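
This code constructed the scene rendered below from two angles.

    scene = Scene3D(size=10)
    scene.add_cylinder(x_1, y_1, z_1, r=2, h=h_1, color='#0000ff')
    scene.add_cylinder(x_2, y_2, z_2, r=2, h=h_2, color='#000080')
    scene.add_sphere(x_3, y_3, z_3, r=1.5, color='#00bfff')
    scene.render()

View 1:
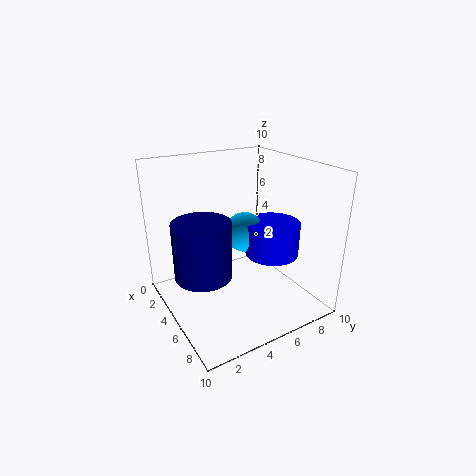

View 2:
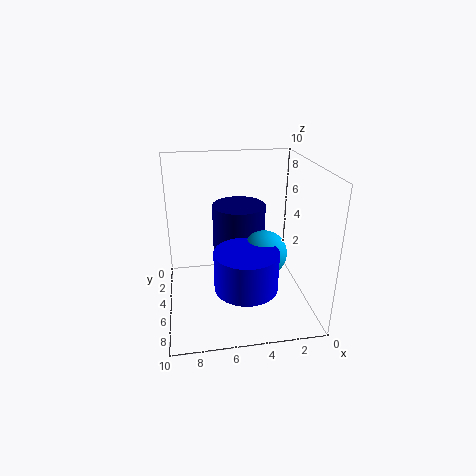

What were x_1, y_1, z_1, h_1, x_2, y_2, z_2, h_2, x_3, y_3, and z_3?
x_1 = 5; y_1 = 8; z_1 = 3; h_1 = 2.5; x_2 = 4.5; y_2 = 2.5; z_2 = 2.5; h_2 = 4; x_3 = 3.5; y_3 = 6.5; z_3 = 4.5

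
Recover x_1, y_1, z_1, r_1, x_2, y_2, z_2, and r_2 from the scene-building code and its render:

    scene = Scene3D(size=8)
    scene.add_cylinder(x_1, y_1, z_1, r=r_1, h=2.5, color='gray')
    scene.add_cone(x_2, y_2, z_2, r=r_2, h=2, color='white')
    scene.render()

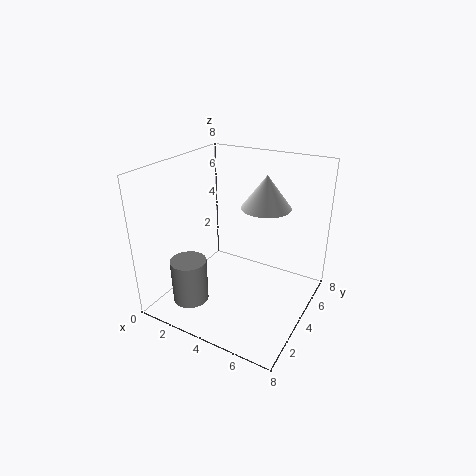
x_1 = 2; y_1 = 2; z_1 = 0.5; r_1 = 1; x_2 = 4.5; y_2 = 6.5; z_2 = 5; r_2 = 1.5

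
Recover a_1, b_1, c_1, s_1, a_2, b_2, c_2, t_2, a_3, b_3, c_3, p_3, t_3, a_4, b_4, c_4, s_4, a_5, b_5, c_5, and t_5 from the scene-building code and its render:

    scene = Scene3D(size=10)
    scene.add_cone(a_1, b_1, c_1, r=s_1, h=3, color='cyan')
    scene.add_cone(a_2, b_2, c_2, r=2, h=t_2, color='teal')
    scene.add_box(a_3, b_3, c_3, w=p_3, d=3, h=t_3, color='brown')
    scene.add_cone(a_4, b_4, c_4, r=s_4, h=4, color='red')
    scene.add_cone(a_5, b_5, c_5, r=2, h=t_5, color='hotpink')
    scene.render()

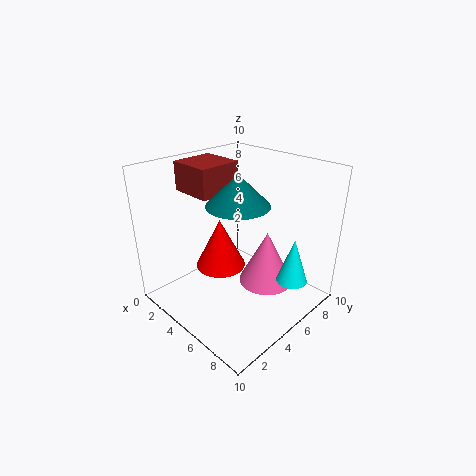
a_1 = 9; b_1 = 6; c_1 = 3; s_1 = 1; a_2 = 6; b_2 = 4; c_2 = 8; t_2 = 2; a_3 = 1; b_3 = 3; c_3 = 8; p_3 = 3; t_3 = 2; a_4 = 2; b_4 = 6; c_4 = 1; s_4 = 2; a_5 = 6; b_5 = 7; c_5 = 1; t_5 = 4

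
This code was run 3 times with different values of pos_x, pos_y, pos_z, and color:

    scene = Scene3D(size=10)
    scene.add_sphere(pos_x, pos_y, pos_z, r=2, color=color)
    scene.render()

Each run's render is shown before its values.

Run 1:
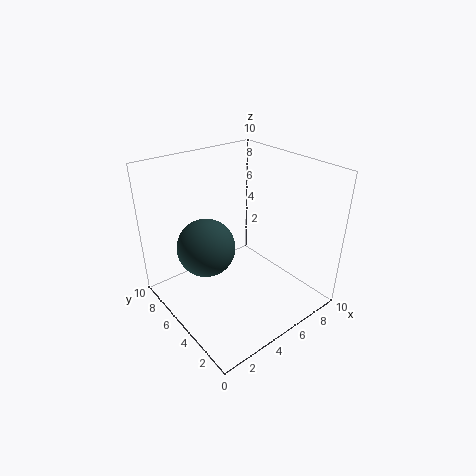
pos_x = 3; pos_y = 6; pos_z = 4.5; color = 'darkslategray'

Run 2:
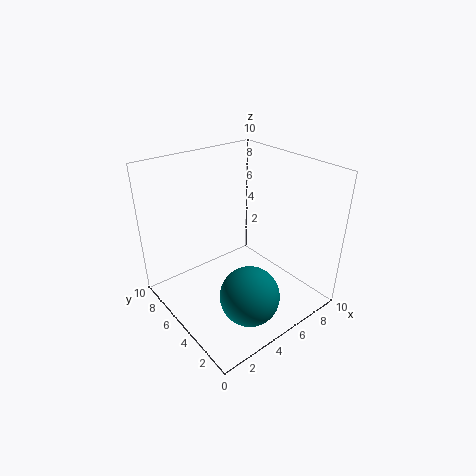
pos_x = 4; pos_y = 2.5; pos_z = 2; color = 'teal'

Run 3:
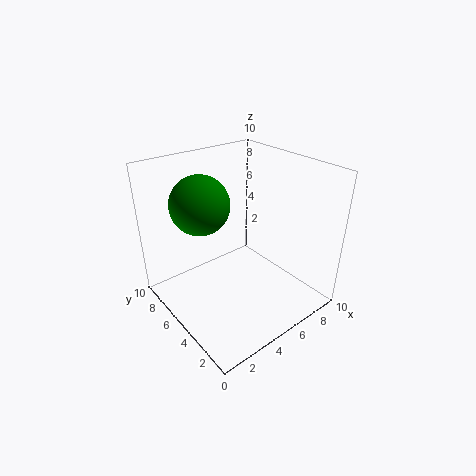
pos_x = 3; pos_y = 6.5; pos_z = 7.5; color = 'green'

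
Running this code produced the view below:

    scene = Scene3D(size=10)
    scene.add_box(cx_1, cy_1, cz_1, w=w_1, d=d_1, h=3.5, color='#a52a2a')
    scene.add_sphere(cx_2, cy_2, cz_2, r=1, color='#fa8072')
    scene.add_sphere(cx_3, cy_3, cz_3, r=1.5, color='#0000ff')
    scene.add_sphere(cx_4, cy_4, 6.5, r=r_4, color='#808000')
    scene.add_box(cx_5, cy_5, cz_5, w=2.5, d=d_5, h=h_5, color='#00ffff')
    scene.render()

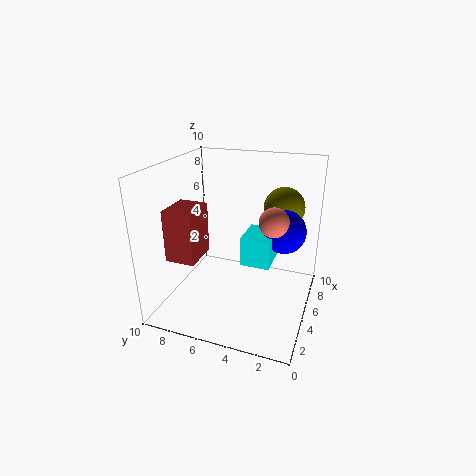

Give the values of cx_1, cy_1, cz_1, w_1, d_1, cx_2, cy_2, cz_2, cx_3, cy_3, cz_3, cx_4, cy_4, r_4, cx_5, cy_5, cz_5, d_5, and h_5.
cx_1 = 2
cy_1 = 7
cz_1 = 4
w_1 = 2.5
d_1 = 2
cx_2 = 5
cy_2 = 2.5
cz_2 = 6.5
cx_3 = 6
cy_3 = 2
cz_3 = 5.5
cx_4 = 8
cy_4 = 2.5
r_4 = 1.5
cx_5 = 4
cy_5 = 2.5
cz_5 = 3.5
d_5 = 2
h_5 = 2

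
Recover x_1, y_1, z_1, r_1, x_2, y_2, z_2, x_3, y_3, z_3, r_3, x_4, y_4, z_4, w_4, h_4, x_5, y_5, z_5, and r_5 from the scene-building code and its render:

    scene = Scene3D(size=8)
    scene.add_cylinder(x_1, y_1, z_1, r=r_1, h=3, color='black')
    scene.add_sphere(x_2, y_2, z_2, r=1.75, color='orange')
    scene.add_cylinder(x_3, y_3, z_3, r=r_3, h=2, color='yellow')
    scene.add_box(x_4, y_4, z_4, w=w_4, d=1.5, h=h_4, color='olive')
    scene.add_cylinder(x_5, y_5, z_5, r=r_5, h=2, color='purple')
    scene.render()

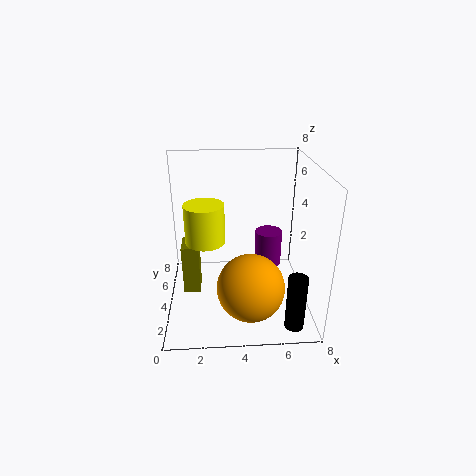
x_1 = 6.75
y_1 = 1
z_1 = 0.25
r_1 = 0.5
x_2 = 4.5
y_2 = 1.75
z_2 = 2.25
x_3 = 2.25
y_3 = 2.75
z_3 = 4.5
r_3 = 1
x_4 = 0.75
y_4 = 4.25
z_4 = 0.25
w_4 = 1
h_4 = 3
x_5 = 5.75
y_5 = 4.25
z_5 = 2.25
r_5 = 0.75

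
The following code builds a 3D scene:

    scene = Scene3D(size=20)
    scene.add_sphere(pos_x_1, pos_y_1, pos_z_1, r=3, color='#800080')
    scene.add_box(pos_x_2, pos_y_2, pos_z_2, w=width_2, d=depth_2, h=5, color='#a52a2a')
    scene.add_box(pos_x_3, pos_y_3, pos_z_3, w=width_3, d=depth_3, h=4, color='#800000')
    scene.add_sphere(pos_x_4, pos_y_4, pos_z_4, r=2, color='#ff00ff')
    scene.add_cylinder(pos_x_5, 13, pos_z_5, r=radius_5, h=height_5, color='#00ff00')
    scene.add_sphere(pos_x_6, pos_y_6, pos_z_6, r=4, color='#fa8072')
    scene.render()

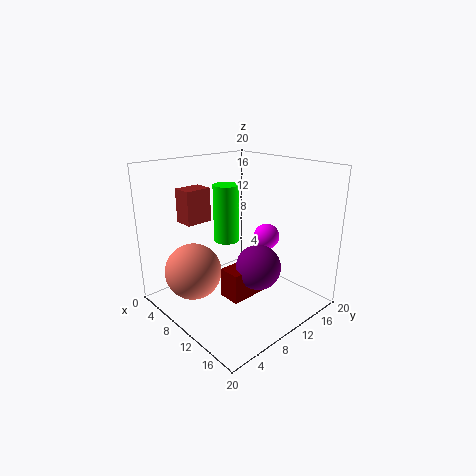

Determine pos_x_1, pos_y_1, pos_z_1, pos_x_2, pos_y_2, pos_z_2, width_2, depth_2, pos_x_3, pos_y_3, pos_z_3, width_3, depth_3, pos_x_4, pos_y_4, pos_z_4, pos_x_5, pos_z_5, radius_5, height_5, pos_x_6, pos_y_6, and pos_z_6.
pos_x_1 = 14, pos_y_1 = 10, pos_z_1 = 7, pos_x_2 = 1, pos_y_2 = 6, pos_z_2 = 11, width_2 = 3, depth_2 = 4, pos_x_3 = 11, pos_y_3 = 6, pos_z_3 = 3, width_3 = 3, depth_3 = 7, pos_x_4 = 9, pos_y_4 = 17, pos_z_4 = 8, pos_x_5 = 4, pos_z_5 = 7, radius_5 = 2, height_5 = 9, pos_x_6 = 6, pos_y_6 = 5, pos_z_6 = 5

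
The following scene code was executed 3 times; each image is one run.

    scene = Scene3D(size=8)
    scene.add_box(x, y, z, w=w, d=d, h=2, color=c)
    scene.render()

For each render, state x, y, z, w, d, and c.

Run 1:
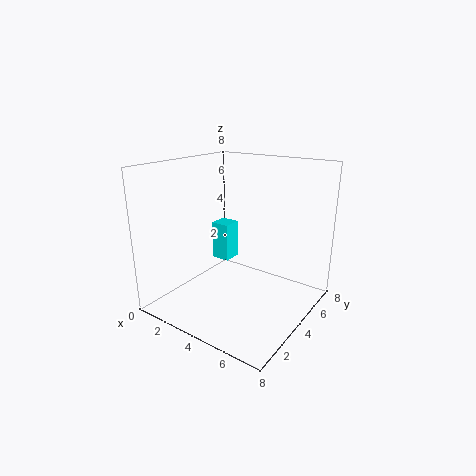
x = 3, y = 3, z = 3, w = 1, d = 1, c = 'cyan'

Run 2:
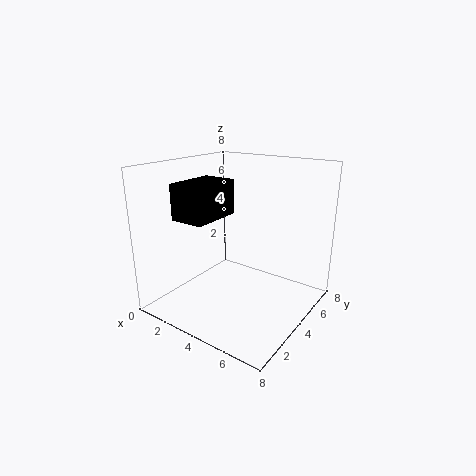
x = 1, y = 2, z = 5, w = 2, d = 3, c = 'black'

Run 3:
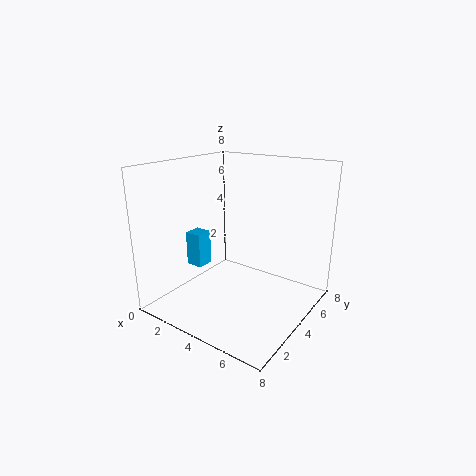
x = 1, y = 3, z = 2, w = 1, d = 1, c = 'deepskyblue'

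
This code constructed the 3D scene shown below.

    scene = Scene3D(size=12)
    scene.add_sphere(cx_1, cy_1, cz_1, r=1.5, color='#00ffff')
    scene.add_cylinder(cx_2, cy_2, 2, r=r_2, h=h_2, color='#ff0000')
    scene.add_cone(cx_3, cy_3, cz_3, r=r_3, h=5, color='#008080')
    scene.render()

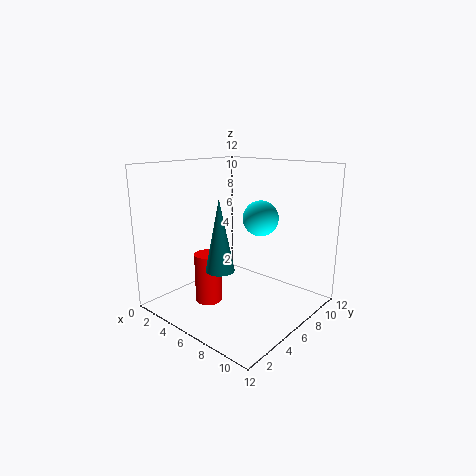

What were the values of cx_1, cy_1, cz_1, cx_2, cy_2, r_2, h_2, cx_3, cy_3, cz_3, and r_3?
cx_1 = 7, cy_1 = 7.75, cz_1 = 7.5, cx_2 = 6.25, cy_2 = 2.25, r_2 = 1, h_2 = 3.75, cx_3 = 8.25, cy_3 = 1.5, cz_3 = 5.25, r_3 = 1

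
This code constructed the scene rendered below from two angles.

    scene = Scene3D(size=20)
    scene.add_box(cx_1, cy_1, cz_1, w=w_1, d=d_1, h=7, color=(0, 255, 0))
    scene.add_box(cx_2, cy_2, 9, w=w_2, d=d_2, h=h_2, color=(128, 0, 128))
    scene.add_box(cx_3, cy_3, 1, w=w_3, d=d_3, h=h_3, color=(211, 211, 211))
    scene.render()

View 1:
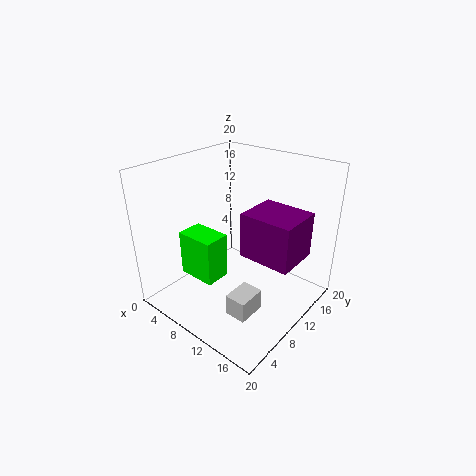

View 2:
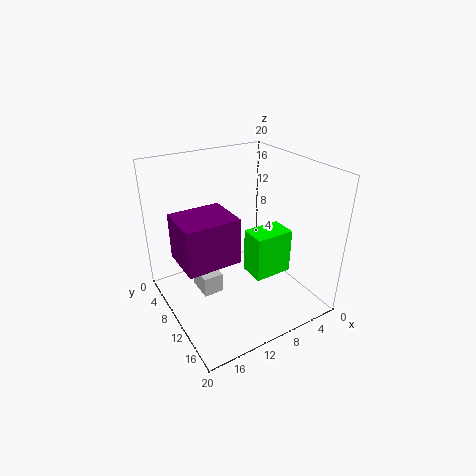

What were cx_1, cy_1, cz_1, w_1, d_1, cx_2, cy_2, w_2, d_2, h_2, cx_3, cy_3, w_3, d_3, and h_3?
cx_1 = 1
cy_1 = 7
cz_1 = 2
w_1 = 6
d_1 = 4
cx_2 = 12
cy_2 = 8
w_2 = 7
d_2 = 6
h_2 = 6
cx_3 = 12
cy_3 = 5
w_3 = 3
d_3 = 4
h_3 = 3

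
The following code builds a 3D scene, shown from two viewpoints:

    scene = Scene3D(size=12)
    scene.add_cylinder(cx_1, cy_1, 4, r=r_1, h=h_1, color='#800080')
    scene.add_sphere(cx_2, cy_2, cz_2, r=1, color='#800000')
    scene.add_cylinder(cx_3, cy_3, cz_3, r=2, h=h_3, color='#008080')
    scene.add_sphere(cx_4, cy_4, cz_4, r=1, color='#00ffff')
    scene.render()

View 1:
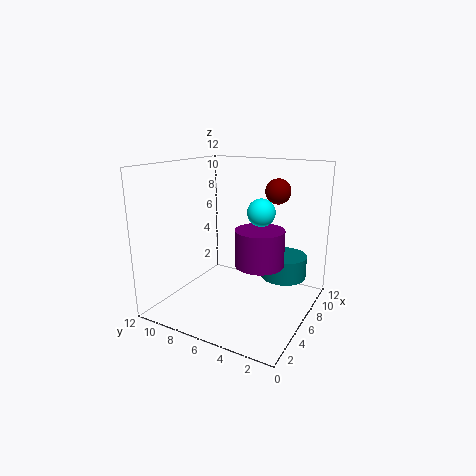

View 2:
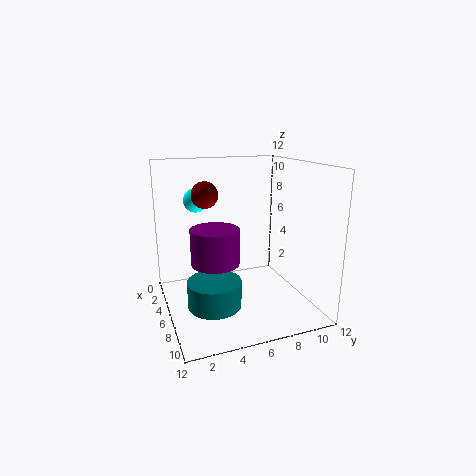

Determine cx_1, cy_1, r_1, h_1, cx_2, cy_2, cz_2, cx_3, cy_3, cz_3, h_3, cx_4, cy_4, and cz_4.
cx_1 = 6
cy_1 = 4
r_1 = 2
h_1 = 3
cx_2 = 7
cy_2 = 3
cz_2 = 10
cx_3 = 9
cy_3 = 3
cz_3 = 2
h_3 = 2
cx_4 = 4
cy_4 = 3
cz_4 = 9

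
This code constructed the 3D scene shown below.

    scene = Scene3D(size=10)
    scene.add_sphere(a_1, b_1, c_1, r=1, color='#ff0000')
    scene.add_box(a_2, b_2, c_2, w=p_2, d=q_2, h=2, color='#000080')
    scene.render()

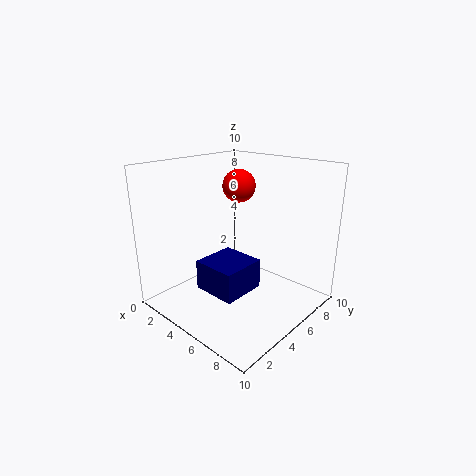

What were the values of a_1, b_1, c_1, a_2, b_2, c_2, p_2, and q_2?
a_1 = 6
b_1 = 4
c_1 = 9
a_2 = 4
b_2 = 2
c_2 = 2
p_2 = 3
q_2 = 3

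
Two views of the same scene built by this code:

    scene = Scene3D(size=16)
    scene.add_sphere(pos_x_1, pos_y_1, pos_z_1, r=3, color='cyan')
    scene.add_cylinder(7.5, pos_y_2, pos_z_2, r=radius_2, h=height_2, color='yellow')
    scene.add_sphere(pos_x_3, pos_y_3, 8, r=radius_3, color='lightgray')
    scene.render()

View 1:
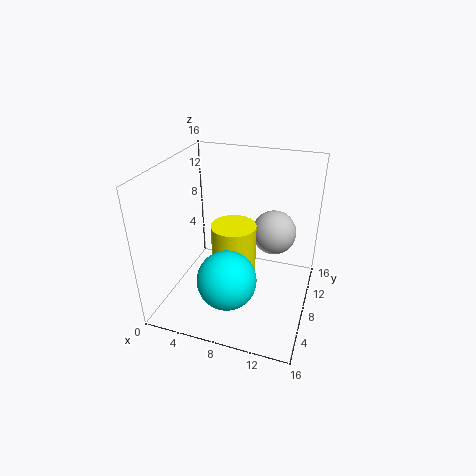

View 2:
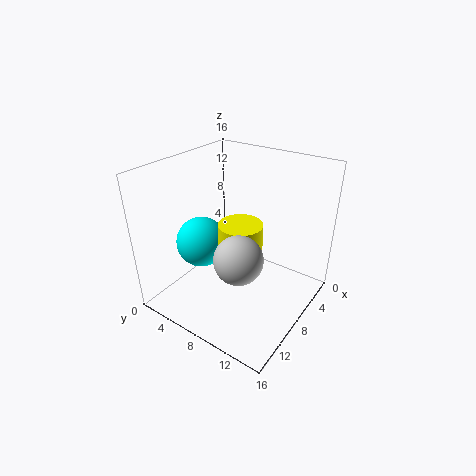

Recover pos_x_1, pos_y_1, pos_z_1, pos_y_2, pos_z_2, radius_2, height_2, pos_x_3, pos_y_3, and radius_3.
pos_x_1 = 8.5
pos_y_1 = 3
pos_z_1 = 6
pos_y_2 = 8
pos_z_2 = 3.5
radius_2 = 2.5
height_2 = 6
pos_x_3 = 11.5
pos_y_3 = 10.5
radius_3 = 2.5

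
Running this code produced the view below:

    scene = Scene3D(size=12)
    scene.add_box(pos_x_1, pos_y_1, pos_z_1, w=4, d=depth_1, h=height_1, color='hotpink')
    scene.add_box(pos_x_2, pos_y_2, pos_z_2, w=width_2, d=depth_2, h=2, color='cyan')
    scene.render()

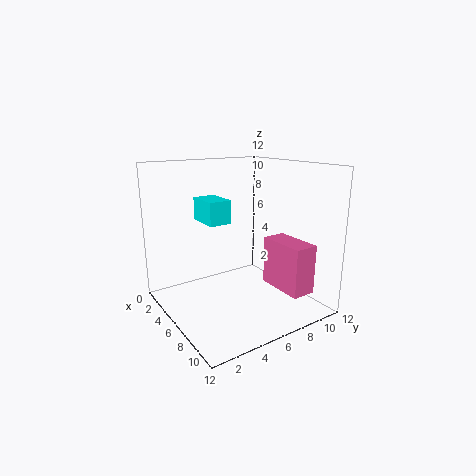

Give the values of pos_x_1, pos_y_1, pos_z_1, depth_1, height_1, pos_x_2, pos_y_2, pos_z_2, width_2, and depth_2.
pos_x_1 = 7; pos_y_1 = 8; pos_z_1 = 2; depth_1 = 2; height_1 = 4; pos_x_2 = 2; pos_y_2 = 4; pos_z_2 = 7; width_2 = 3; depth_2 = 2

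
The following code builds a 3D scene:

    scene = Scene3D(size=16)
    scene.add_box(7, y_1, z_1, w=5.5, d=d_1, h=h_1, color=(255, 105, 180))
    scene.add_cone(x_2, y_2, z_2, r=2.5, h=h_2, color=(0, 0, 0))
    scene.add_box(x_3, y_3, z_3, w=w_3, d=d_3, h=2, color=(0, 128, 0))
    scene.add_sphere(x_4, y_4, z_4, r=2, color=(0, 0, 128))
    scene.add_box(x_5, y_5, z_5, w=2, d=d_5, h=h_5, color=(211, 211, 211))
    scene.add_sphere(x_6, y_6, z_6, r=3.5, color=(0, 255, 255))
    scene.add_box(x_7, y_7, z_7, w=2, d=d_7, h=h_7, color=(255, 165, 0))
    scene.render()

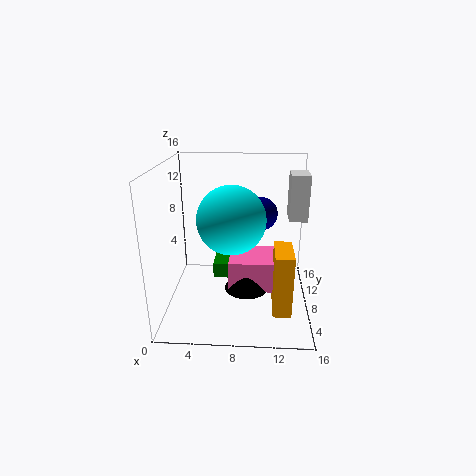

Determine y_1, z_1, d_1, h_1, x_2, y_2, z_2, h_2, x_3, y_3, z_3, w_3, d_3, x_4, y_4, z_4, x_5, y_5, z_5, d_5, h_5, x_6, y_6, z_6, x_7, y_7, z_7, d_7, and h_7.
y_1 = 6.5
z_1 = 2
d_1 = 5
h_1 = 3.5
x_2 = 9
y_2 = 7.5
z_2 = 2
h_2 = 3
x_3 = 4.5
y_3 = 12
z_3 = 0.5
w_3 = 3.5
d_3 = 3.5
x_4 = 10.5
y_4 = 12
z_4 = 9.5
x_5 = 13.5
y_5 = 8
z_5 = 10
d_5 = 3
h_5 = 5
x_6 = 7.5
y_6 = 5.5
z_6 = 11
x_7 = 12
y_7 = 4
z_7 = 0.5
d_7 = 4.5
h_7 = 7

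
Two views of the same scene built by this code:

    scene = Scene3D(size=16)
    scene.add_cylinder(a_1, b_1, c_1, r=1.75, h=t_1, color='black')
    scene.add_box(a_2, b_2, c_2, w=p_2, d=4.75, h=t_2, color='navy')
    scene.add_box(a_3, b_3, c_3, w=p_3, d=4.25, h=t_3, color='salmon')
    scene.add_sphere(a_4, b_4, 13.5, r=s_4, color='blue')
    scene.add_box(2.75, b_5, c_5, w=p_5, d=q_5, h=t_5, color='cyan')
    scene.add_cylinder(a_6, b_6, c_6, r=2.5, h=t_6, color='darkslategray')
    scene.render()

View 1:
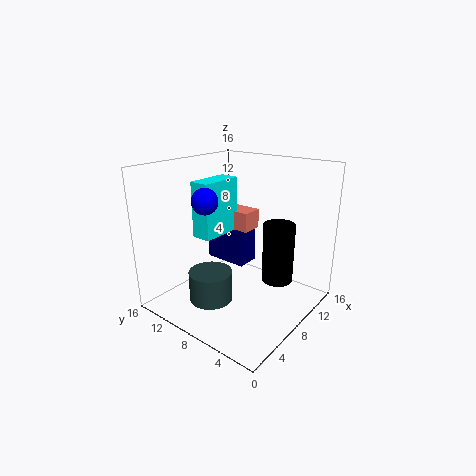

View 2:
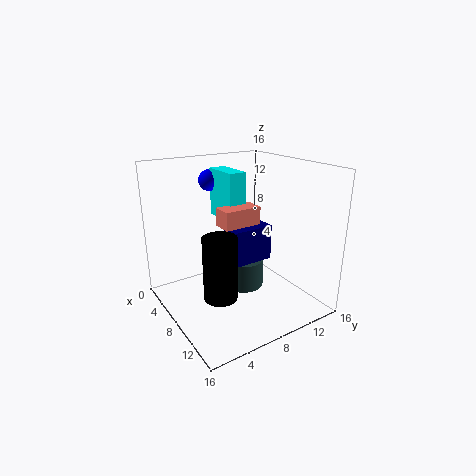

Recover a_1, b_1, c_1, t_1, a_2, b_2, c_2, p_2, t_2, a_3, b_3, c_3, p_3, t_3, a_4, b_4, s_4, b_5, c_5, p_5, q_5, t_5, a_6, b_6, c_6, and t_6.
a_1 = 10.5; b_1 = 4.25; c_1 = 3; t_1 = 6.75; a_2 = 7; b_2 = 6.75; c_2 = 5.25; p_2 = 2.5; t_2 = 4; a_3 = 6.75; b_3 = 6; c_3 = 9.5; p_3 = 2.25; t_3 = 2; a_4 = 2.5; b_4 = 7.5; s_4 = 1.25; b_5 = 7.5; c_5 = 9.5; p_5 = 4.5; q_5 = 2; t_5 = 5.5; a_6 = 5.75; b_6 = 10.25; c_6 = 0.5; t_6 = 3.5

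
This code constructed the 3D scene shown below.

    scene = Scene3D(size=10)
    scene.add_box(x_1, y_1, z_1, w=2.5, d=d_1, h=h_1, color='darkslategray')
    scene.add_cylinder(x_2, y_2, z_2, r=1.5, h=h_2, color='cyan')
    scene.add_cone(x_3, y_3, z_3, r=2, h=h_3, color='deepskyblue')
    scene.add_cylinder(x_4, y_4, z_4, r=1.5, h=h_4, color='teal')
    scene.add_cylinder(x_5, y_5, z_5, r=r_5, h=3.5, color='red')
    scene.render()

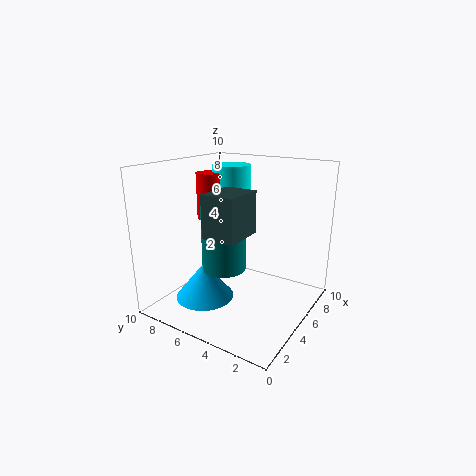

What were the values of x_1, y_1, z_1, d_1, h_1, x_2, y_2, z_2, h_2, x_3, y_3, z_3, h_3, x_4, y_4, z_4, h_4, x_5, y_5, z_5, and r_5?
x_1 = 0.5
y_1 = 2.5
z_1 = 6.5
d_1 = 2
h_1 = 2.5
x_2 = 8
y_2 = 7.5
z_2 = 6
h_2 = 3.5
x_3 = 3
y_3 = 6.5
z_3 = 1
h_3 = 2.5
x_4 = 4
y_4 = 5.5
z_4 = 3
h_4 = 4.5
x_5 = 6.5
y_5 = 8.5
z_5 = 5.5
r_5 = 1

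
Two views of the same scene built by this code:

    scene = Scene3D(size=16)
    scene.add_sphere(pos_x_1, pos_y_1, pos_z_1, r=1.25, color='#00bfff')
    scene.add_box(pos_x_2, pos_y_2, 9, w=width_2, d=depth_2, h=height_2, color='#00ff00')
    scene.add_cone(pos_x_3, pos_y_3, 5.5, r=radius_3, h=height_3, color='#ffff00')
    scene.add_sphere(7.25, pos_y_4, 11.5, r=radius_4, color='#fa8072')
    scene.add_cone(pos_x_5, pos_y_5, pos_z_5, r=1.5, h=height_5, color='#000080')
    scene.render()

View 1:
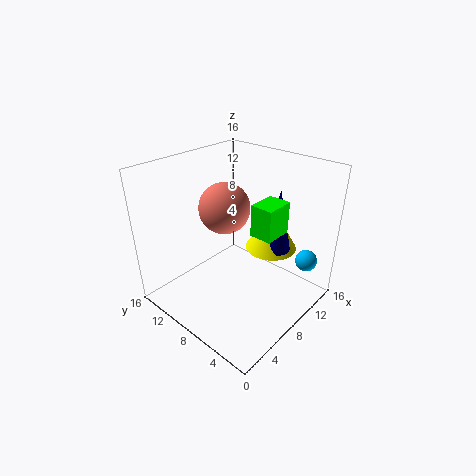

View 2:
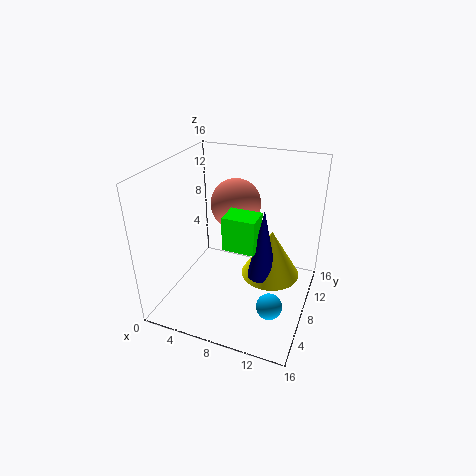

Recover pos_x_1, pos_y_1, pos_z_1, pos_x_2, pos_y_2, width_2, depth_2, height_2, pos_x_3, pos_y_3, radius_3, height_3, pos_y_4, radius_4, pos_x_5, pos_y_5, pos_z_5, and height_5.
pos_x_1 = 13.5, pos_y_1 = 2.25, pos_z_1 = 4.75, pos_x_2 = 8, pos_y_2 = 3.75, width_2 = 3.25, depth_2 = 2.5, height_2 = 3.5, pos_x_3 = 12.25, pos_y_3 = 6.5, radius_3 = 3, height_3 = 5, pos_y_4 = 9.25, radius_4 = 2.75, pos_x_5 = 11.75, pos_y_5 = 5.25, pos_z_5 = 6, height_5 = 7.25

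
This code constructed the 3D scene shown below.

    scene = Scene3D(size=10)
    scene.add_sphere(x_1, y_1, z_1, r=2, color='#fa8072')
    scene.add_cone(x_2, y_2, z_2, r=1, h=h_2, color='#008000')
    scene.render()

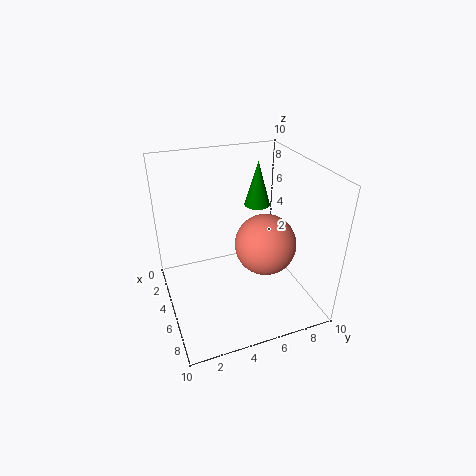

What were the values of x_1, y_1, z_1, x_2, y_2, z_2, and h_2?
x_1 = 6.75, y_1 = 6.25, z_1 = 5.25, x_2 = 2, y_2 = 7.75, z_2 = 5.75, h_2 = 3.5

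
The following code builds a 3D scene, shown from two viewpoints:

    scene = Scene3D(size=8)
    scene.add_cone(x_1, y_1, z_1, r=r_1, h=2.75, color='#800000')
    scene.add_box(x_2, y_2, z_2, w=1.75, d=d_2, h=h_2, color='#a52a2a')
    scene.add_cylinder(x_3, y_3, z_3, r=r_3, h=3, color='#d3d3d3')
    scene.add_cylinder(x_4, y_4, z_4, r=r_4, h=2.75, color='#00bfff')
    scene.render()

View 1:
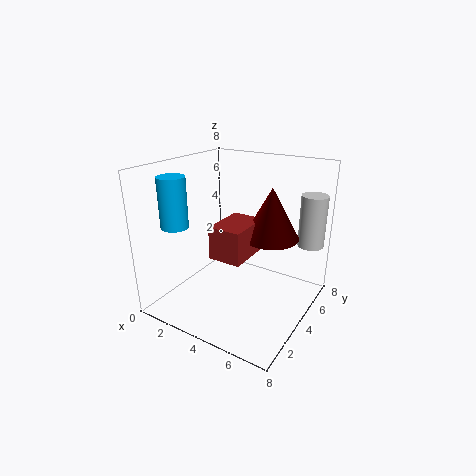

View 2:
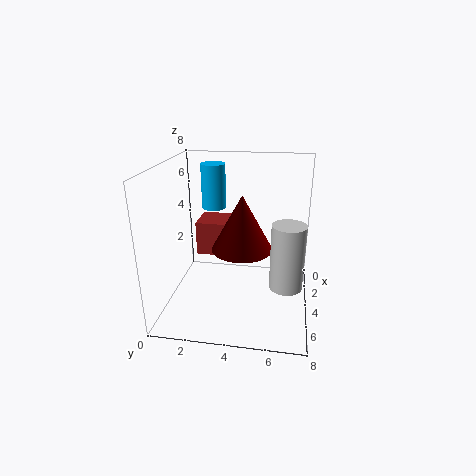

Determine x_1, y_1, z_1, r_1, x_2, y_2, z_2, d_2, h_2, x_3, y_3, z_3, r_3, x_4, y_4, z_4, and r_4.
x_1 = 5.75; y_1 = 4.5; z_1 = 4.25; r_1 = 1.5; x_2 = 3.5; y_2 = 2; z_2 = 3.5; d_2 = 2.5; h_2 = 1.75; x_3 = 7.25; y_3 = 6.75; z_3 = 3.25; r_3 = 0.75; x_4 = 1.25; y_4 = 2; z_4 = 4.75; r_4 = 0.75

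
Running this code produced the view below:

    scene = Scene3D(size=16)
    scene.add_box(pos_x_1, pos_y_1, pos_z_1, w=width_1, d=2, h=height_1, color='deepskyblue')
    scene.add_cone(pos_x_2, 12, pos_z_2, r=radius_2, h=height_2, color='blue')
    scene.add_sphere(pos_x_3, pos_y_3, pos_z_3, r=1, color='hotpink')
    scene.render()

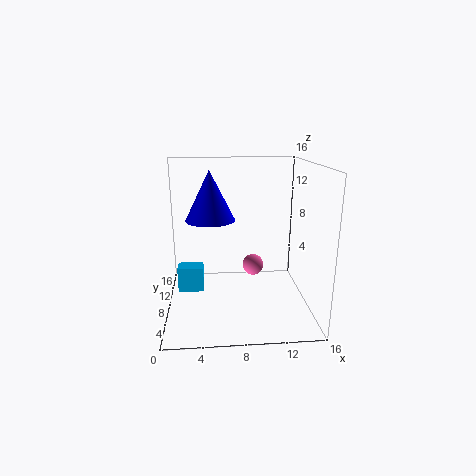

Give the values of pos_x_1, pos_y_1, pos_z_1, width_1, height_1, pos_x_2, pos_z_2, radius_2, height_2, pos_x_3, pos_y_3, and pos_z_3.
pos_x_1 = 1, pos_y_1 = 9, pos_z_1 = 1, width_1 = 3, height_1 = 3, pos_x_2 = 5, pos_z_2 = 9, radius_2 = 3, height_2 = 6, pos_x_3 = 9, pos_y_3 = 3, pos_z_3 = 7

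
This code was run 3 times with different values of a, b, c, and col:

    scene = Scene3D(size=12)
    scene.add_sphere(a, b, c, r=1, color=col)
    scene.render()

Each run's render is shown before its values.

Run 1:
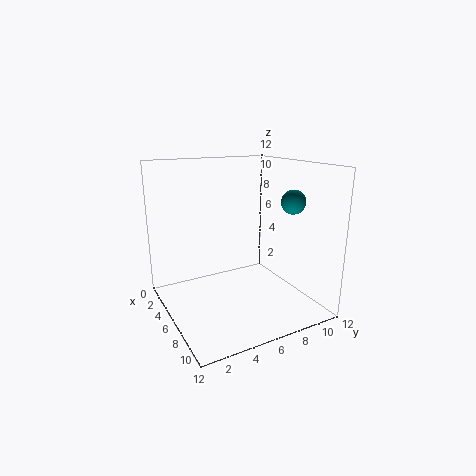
a = 8; b = 10; c = 9; col = 'teal'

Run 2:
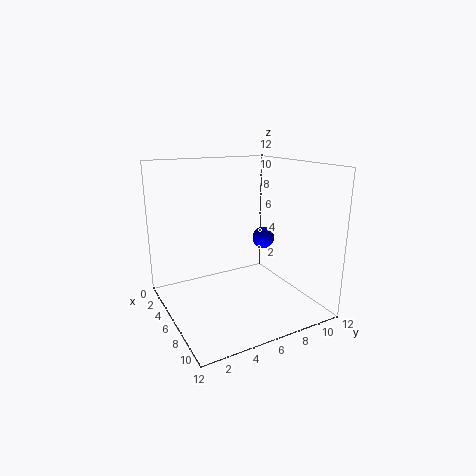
a = 4.5; b = 9.5; c = 5; col = 'blue'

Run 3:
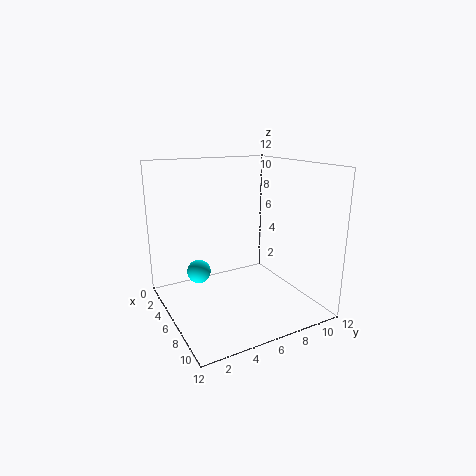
a = 4.5; b = 3; c = 3; col = 'cyan'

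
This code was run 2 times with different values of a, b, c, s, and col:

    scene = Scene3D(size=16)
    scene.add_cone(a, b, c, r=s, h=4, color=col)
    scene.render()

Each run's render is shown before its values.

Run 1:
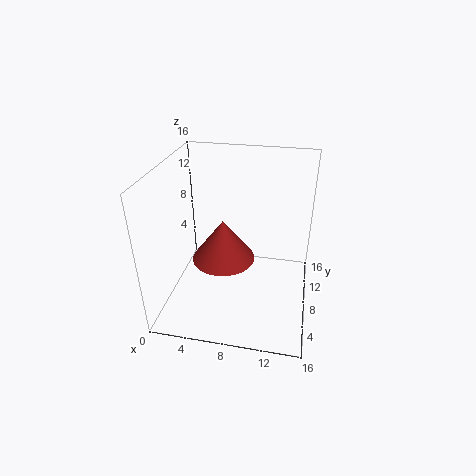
a = 7.5
b = 3.5
c = 8.5
s = 3
col = 'brown'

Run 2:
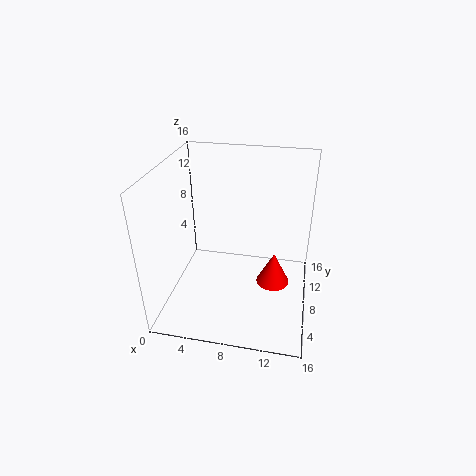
a = 12
b = 10
c = 1
s = 2
col = 'red'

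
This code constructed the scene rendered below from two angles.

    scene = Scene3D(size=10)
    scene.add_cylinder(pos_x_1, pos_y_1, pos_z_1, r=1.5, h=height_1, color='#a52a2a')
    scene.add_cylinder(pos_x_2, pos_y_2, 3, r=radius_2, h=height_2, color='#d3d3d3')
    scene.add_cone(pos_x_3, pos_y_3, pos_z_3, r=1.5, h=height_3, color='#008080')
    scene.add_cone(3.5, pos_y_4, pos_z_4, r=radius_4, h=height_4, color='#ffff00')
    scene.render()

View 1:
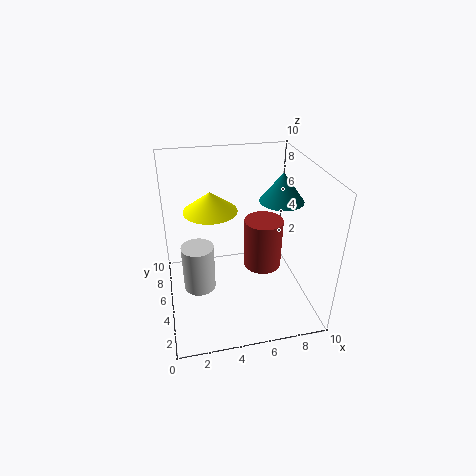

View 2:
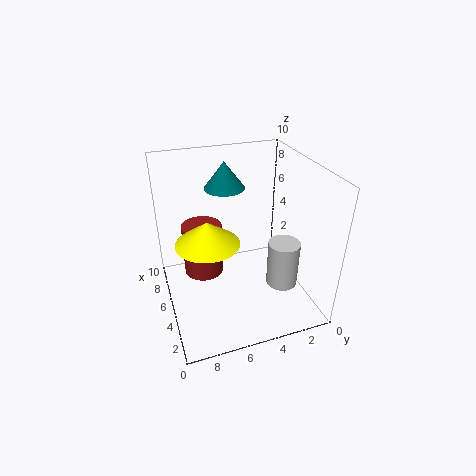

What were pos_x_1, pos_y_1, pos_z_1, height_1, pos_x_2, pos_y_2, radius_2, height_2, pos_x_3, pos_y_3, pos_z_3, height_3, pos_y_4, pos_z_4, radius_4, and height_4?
pos_x_1 = 7.5; pos_y_1 = 7; pos_z_1 = 1; height_1 = 4; pos_x_2 = 2; pos_y_2 = 3; radius_2 = 1; height_2 = 3; pos_x_3 = 8; pos_y_3 = 5; pos_z_3 = 7.5; height_3 = 2; pos_y_4 = 7.5; pos_z_4 = 6; radius_4 = 2; height_4 = 1.5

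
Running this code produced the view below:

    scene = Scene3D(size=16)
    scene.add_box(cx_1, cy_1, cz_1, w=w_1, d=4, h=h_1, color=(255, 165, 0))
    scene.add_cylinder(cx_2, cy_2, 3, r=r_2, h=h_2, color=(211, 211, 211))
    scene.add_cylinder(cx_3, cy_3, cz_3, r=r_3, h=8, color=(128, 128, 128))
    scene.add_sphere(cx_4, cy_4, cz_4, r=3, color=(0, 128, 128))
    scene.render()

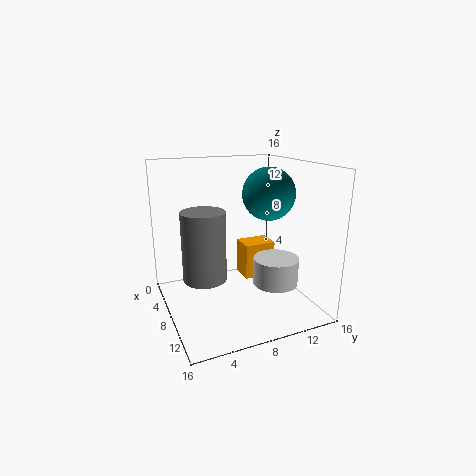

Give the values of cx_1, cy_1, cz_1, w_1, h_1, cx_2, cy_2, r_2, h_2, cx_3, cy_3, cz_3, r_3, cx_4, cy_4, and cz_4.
cx_1 = 2, cy_1 = 10.5, cz_1 = 1, w_1 = 3, h_1 = 4.5, cx_2 = 10.5, cy_2 = 11.5, r_2 = 2.5, h_2 = 3, cx_3 = 6.5, cy_3 = 4.5, cz_3 = 3, r_3 = 2.5, cx_4 = 7.5, cy_4 = 12, cz_4 = 12.5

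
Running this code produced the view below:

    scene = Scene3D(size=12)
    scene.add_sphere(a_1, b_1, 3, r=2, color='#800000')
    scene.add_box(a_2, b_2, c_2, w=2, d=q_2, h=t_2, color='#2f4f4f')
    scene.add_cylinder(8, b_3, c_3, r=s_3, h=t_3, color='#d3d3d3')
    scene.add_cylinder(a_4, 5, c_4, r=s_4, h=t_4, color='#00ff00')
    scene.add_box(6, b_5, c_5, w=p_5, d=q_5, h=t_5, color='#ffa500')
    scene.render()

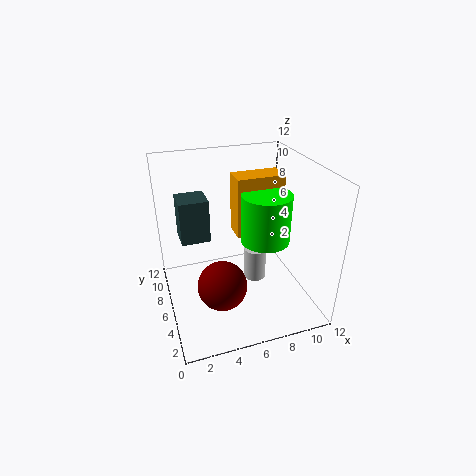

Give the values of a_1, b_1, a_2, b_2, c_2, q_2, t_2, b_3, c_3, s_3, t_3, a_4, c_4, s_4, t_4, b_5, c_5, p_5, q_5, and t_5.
a_1 = 4, b_1 = 4, a_2 = 1, b_2 = 3, c_2 = 8, q_2 = 2, t_2 = 3, b_3 = 7, c_3 = 1, s_3 = 1, t_3 = 3, a_4 = 8, c_4 = 6, s_4 = 2, t_4 = 4, b_5 = 6, c_5 = 6, p_5 = 4, q_5 = 2, t_5 = 5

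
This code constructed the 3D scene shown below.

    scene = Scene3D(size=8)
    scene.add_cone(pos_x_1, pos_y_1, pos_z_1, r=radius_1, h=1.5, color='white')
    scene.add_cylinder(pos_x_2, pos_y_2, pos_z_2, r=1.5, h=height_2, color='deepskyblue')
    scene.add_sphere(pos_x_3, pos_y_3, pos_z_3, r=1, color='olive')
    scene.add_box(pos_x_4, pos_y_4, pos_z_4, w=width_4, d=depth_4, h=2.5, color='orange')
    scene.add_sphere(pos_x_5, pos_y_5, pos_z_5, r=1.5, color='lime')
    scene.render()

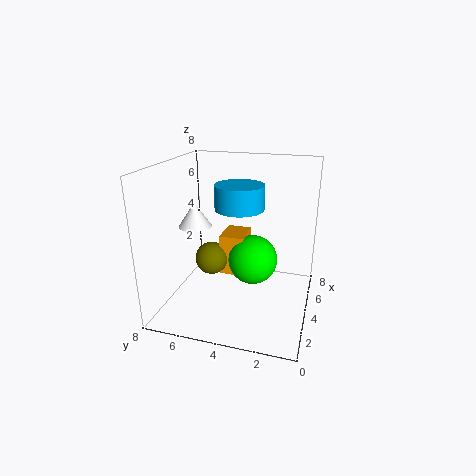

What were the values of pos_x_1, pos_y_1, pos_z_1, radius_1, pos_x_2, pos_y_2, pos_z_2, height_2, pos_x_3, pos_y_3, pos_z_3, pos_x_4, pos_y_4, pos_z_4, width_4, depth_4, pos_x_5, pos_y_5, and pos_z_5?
pos_x_1 = 5
pos_y_1 = 7
pos_z_1 = 4
radius_1 = 1
pos_x_2 = 6
pos_y_2 = 4.5
pos_z_2 = 5
height_2 = 1.5
pos_x_3 = 5
pos_y_3 = 6
pos_z_3 = 2
pos_x_4 = 5
pos_y_4 = 4
pos_z_4 = 1
width_4 = 2
depth_4 = 1.5
pos_x_5 = 5.5
pos_y_5 = 3.5
pos_z_5 = 2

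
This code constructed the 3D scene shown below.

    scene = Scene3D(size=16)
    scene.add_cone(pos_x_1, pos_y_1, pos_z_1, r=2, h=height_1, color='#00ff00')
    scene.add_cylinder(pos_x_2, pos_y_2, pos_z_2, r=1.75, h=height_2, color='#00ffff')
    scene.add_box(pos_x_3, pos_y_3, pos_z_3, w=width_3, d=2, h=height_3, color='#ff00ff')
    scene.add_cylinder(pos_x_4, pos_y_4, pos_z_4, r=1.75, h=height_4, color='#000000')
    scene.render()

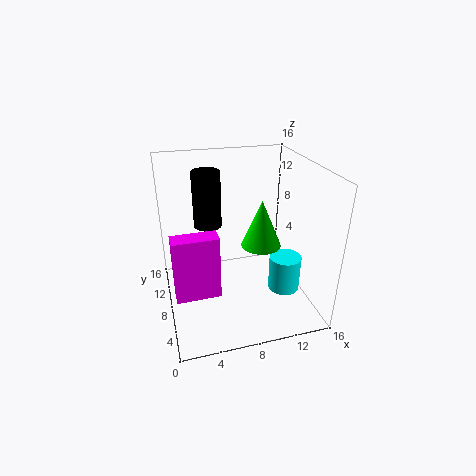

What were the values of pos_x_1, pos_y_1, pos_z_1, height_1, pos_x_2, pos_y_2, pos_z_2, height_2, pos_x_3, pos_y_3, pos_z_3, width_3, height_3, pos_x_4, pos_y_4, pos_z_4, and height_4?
pos_x_1 = 9.5; pos_y_1 = 4.75; pos_z_1 = 8.75; height_1 = 4.75; pos_x_2 = 12.75; pos_y_2 = 5.5; pos_z_2 = 2.25; height_2 = 4; pos_x_3 = 0.5; pos_y_3 = 4.75; pos_z_3 = 3; width_3 = 4.75; height_3 = 7; pos_x_4 = 5.75; pos_y_4 = 14; pos_z_4 = 7; height_4 = 7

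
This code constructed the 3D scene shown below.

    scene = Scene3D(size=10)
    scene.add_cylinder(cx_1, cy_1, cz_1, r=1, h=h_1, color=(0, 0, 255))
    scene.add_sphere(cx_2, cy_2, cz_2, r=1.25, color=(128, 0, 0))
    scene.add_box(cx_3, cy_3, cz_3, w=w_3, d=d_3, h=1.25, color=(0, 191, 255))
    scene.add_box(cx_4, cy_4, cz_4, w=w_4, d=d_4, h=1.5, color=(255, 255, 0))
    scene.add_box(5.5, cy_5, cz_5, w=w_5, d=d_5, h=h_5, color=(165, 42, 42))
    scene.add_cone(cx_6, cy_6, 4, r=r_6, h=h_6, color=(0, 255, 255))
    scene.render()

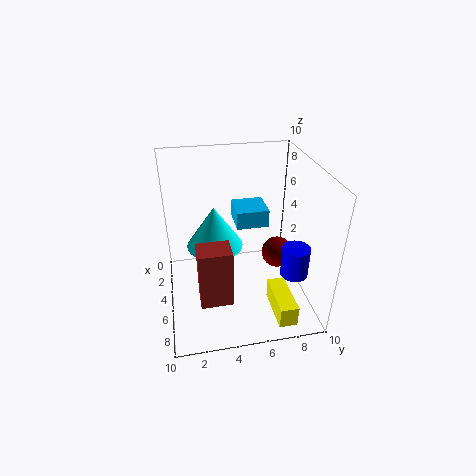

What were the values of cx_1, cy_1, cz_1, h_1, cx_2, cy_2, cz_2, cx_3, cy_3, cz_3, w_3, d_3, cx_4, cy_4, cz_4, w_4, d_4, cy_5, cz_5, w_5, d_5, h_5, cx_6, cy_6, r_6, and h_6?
cx_1 = 6, cy_1 = 9, cz_1 = 2, h_1 = 2.25, cx_2 = 2.75, cy_2 = 8.75, cz_2 = 1.75, cx_3 = 2.5, cy_3 = 5, cz_3 = 5.5, w_3 = 2.25, d_3 = 2.25, cx_4 = 6, cy_4 = 7, cz_4 = 0.25, w_4 = 3.25, d_4 = 1.25, cy_5 = 2, cz_5 = 1, w_5 = 1.75, d_5 = 2.25, h_5 = 4.25, cx_6 = 4, cy_6 = 3.5, r_6 = 2, h_6 = 3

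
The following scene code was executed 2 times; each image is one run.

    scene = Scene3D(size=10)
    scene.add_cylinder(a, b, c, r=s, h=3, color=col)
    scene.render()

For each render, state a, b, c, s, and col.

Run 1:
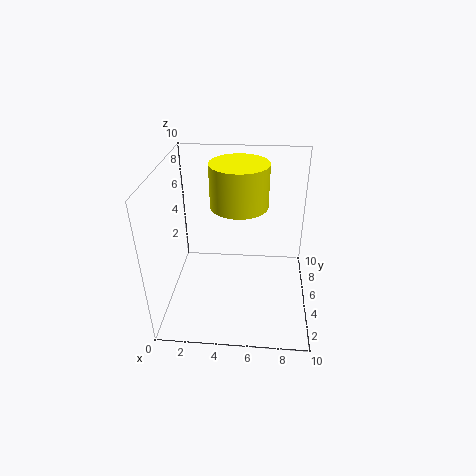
a = 5, b = 6, c = 7, s = 2, col = 'yellow'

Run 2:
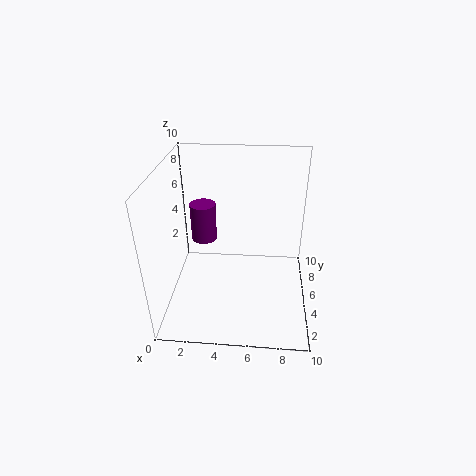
a = 2, b = 8, c = 3, s = 1, col = 'purple'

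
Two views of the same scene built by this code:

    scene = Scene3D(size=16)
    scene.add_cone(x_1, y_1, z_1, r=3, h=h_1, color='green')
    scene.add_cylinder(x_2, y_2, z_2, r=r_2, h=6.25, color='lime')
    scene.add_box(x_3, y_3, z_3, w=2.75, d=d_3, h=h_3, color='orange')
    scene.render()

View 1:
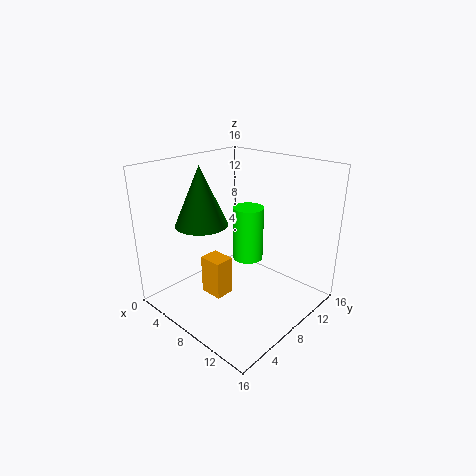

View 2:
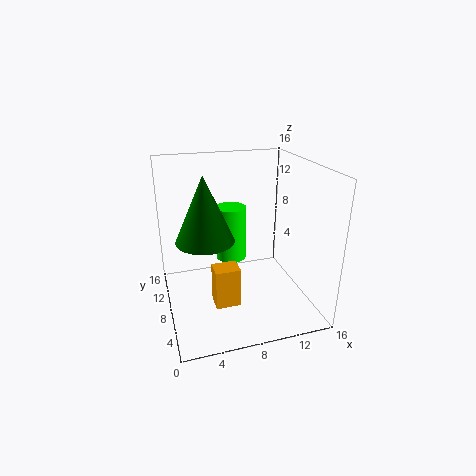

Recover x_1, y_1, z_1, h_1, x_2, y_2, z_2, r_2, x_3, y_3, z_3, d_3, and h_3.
x_1 = 4
y_1 = 6.25
z_1 = 9
h_1 = 6.75
x_2 = 7.75
y_2 = 10
z_2 = 4.75
r_2 = 1.75
x_3 = 4.75
y_3 = 5.25
z_3 = 1
d_3 = 2.25
h_3 = 4.5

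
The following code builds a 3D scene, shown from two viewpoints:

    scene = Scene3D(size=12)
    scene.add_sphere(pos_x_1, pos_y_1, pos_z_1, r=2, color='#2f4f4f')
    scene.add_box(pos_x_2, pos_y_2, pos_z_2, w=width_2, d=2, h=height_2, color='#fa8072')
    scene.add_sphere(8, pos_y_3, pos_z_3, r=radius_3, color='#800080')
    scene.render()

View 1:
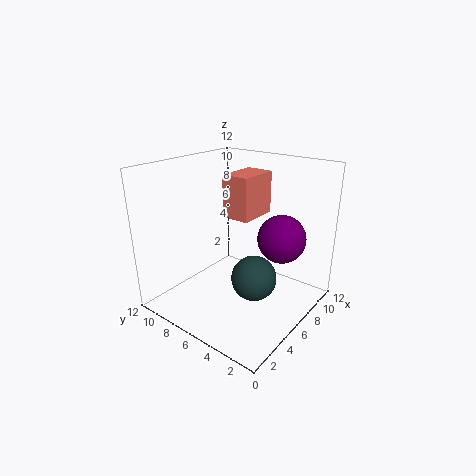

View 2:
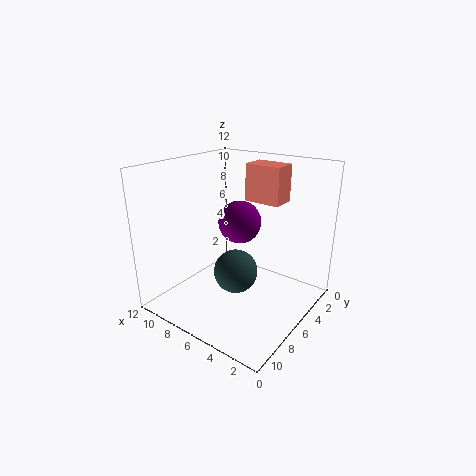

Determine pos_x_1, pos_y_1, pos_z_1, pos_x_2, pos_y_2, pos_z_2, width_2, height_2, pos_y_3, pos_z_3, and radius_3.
pos_x_1 = 7, pos_y_1 = 5, pos_z_1 = 2, pos_x_2 = 3, pos_y_2 = 3, pos_z_2 = 9, width_2 = 3, height_2 = 3, pos_y_3 = 3, pos_z_3 = 6, radius_3 = 2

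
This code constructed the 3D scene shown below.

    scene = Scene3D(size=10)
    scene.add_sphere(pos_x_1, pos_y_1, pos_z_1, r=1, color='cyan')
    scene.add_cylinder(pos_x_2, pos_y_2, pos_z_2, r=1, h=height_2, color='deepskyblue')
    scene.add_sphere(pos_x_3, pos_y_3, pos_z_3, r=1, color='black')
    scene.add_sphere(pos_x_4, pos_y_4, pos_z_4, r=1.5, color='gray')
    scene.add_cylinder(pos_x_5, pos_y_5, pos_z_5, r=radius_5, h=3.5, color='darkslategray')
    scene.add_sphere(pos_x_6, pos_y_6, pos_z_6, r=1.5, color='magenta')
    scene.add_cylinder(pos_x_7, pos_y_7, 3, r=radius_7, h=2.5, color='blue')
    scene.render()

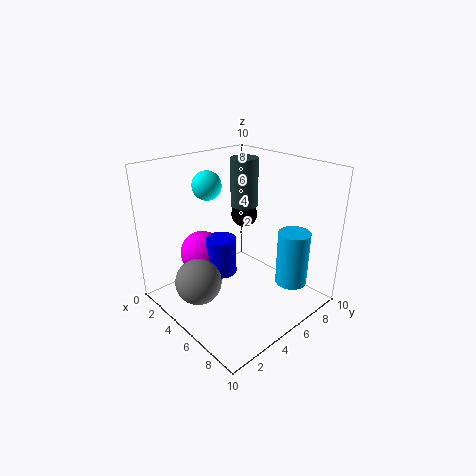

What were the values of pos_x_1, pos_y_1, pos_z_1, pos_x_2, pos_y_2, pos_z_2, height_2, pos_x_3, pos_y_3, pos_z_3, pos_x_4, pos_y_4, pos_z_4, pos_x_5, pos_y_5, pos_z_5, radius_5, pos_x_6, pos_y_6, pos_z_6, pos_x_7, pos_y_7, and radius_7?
pos_x_1 = 3; pos_y_1 = 4; pos_z_1 = 8.5; pos_x_2 = 9; pos_y_2 = 6; pos_z_2 = 3; height_2 = 3.5; pos_x_3 = 3; pos_y_3 = 7.5; pos_z_3 = 5.5; pos_x_4 = 5; pos_y_4 = 1.5; pos_z_4 = 3; pos_x_5 = 3.5; pos_y_5 = 7; pos_z_5 = 6.5; radius_5 = 1; pos_x_6 = 3.5; pos_y_6 = 3; pos_z_6 = 4; pos_x_7 = 5; pos_y_7 = 3.5; radius_7 = 1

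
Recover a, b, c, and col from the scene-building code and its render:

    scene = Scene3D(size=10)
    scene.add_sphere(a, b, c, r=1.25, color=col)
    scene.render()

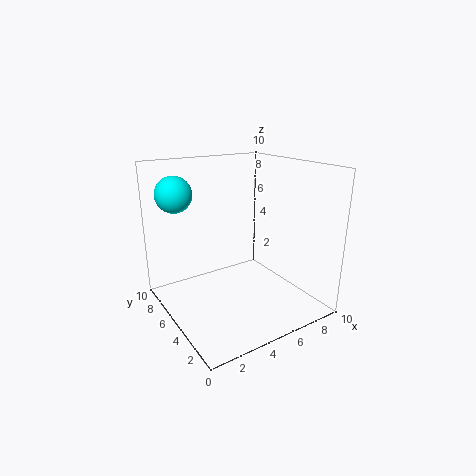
a = 1.5
b = 7.5
c = 8
col = 'cyan'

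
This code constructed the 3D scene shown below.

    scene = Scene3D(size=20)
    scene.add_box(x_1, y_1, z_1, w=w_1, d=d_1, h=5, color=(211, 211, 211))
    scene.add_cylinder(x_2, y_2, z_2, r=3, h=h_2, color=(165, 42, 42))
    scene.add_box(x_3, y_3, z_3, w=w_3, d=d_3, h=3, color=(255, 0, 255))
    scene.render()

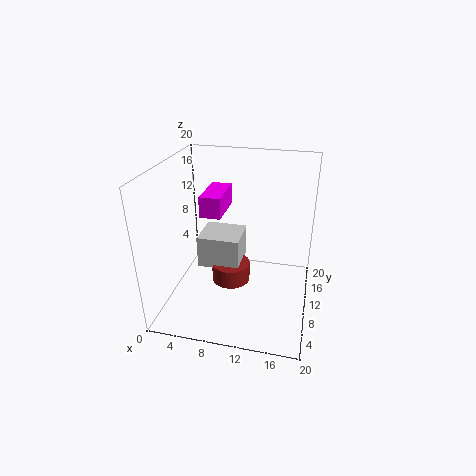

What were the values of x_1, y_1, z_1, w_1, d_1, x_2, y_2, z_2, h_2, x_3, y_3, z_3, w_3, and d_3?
x_1 = 3
y_1 = 12
z_1 = 3
w_1 = 6.5
d_1 = 6
x_2 = 8
y_2 = 13.5
z_2 = 0.5
h_2 = 3
x_3 = 4.5
y_3 = 10
z_3 = 12.5
w_3 = 3
d_3 = 6.5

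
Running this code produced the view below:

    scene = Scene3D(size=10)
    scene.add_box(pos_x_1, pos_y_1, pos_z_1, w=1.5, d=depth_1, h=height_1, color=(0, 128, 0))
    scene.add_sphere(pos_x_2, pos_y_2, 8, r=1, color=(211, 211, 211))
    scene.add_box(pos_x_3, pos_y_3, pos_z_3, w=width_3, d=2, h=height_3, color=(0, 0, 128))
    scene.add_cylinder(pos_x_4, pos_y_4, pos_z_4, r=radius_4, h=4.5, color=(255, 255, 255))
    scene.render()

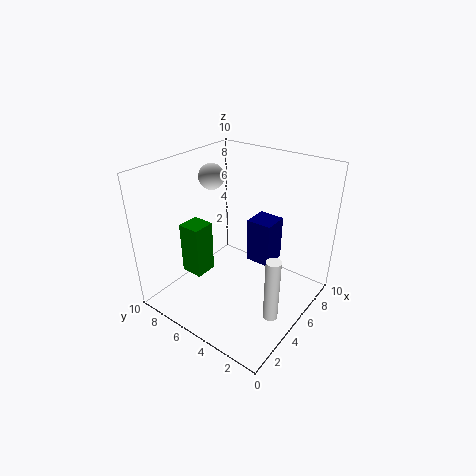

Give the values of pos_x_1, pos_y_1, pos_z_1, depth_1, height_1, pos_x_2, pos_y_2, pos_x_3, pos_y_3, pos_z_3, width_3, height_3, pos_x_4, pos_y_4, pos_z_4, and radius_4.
pos_x_1 = 2; pos_y_1 = 6; pos_z_1 = 3; depth_1 = 1.5; height_1 = 3.5; pos_x_2 = 7; pos_y_2 = 9; pos_x_3 = 7.5; pos_y_3 = 4; pos_z_3 = 1.5; width_3 = 2; height_3 = 3.5; pos_x_4 = 4; pos_y_4 = 1.5; pos_z_4 = 0.5; radius_4 = 0.5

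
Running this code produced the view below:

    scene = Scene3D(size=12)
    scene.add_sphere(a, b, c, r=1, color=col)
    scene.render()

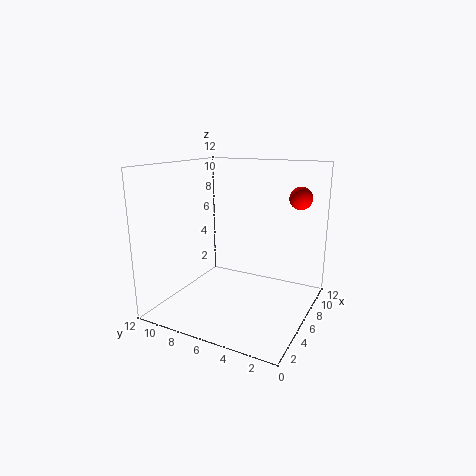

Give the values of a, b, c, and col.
a = 10; b = 2; c = 9; col = 'red'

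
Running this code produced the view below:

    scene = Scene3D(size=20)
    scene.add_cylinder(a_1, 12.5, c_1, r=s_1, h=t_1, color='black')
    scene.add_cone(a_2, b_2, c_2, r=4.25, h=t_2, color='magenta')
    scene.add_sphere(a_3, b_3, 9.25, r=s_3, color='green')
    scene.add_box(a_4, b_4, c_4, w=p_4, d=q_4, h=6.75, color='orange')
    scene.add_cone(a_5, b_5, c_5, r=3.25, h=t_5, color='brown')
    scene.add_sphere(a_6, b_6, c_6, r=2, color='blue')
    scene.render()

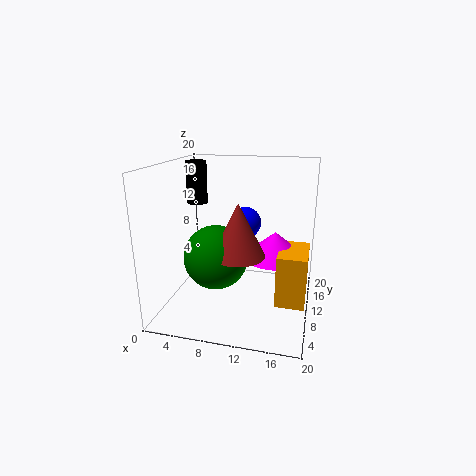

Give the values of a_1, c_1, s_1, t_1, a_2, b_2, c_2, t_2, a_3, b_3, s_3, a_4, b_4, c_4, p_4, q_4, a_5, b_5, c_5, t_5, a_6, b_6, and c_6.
a_1 = 3.25
c_1 = 14
s_1 = 1.5
t_1 = 6
a_2 = 15.25
b_2 = 9.5
c_2 = 8
t_2 = 3.5
a_3 = 8.5
b_3 = 4.75
s_3 = 4
a_4 = 16
b_4 = 5
c_4 = 3
p_4 = 3.75
q_4 = 6.25
a_5 = 11.5
b_5 = 4.25
c_5 = 10
t_5 = 6.5
a_6 = 11.5
b_6 = 8
c_6 = 13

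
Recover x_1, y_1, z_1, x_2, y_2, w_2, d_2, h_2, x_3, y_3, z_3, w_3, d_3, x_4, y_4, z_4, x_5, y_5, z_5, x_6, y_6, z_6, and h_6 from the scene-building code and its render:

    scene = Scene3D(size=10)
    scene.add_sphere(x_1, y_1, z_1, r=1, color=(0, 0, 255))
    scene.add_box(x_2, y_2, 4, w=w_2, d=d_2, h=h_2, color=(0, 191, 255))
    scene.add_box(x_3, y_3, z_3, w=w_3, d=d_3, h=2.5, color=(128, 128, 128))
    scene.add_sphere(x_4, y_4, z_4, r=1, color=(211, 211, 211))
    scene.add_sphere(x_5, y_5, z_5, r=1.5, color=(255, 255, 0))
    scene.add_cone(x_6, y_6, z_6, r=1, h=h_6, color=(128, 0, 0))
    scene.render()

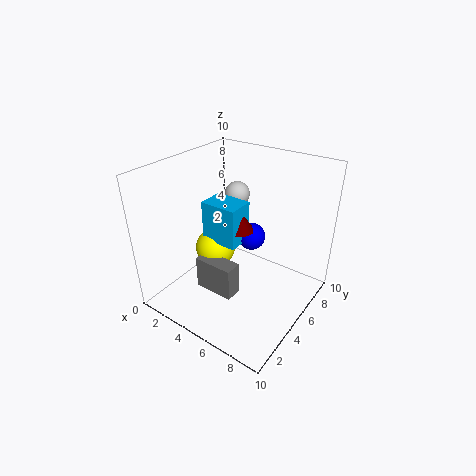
x_1 = 5; y_1 = 6.75; z_1 = 4.25; x_2 = 2; y_2 = 4.75; w_2 = 2.75; d_2 = 2; h_2 = 3; x_3 = 2.25; y_3 = 3.5; z_3 = 0.5; w_3 = 3; d_3 = 1.25; x_4 = 2.25; y_4 = 8.75; z_4 = 6.25; x_5 = 2.5; y_5 = 5.5; z_5 = 3; x_6 = 4.5; y_6 = 6; z_6 = 5; h_6 = 1.5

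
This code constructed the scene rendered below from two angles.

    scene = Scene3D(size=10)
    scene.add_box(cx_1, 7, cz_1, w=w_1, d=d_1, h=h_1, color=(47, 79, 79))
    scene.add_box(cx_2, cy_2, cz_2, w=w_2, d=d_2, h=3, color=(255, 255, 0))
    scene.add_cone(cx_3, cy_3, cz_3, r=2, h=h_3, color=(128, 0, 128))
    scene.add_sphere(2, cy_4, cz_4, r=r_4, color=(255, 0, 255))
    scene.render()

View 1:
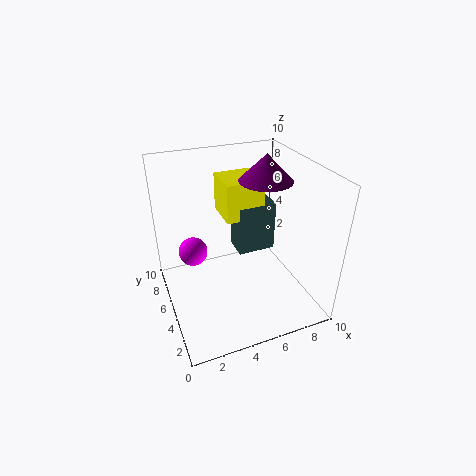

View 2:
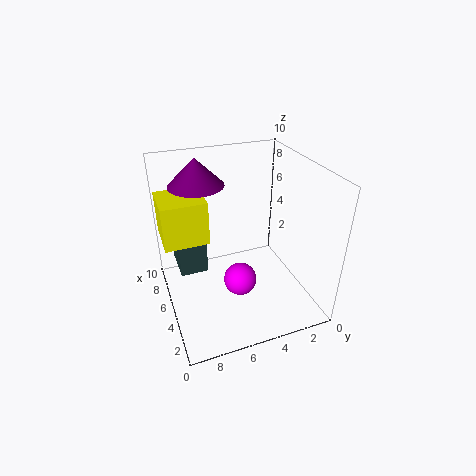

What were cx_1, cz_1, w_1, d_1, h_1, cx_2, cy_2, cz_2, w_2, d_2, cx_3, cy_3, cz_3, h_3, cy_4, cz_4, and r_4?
cx_1 = 6, cz_1 = 2, w_1 = 3, d_1 = 2, h_1 = 4, cx_2 = 5, cy_2 = 7, cz_2 = 5, w_2 = 3, d_2 = 3, cx_3 = 8, cy_3 = 7, cz_3 = 8, h_3 = 2, cy_4 = 6, cz_4 = 4, r_4 = 1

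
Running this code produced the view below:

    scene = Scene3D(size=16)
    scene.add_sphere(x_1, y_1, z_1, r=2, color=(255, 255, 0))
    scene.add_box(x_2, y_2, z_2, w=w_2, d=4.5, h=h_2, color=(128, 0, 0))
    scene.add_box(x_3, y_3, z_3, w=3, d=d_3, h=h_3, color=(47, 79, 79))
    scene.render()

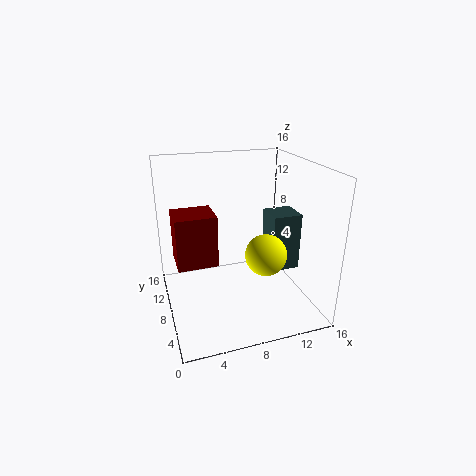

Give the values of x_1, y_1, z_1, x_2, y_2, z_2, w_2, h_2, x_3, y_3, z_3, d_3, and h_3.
x_1 = 9, y_1 = 2.5, z_1 = 8.5, x_2 = 1.5, y_2 = 11, z_2 = 3, w_2 = 5, h_2 = 6.5, x_3 = 10.5, y_3 = 4, z_3 = 5.5, d_3 = 3, h_3 = 6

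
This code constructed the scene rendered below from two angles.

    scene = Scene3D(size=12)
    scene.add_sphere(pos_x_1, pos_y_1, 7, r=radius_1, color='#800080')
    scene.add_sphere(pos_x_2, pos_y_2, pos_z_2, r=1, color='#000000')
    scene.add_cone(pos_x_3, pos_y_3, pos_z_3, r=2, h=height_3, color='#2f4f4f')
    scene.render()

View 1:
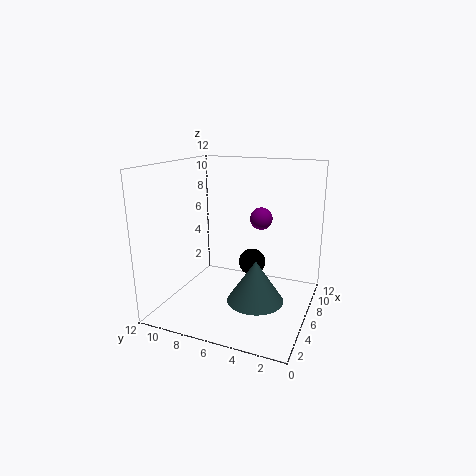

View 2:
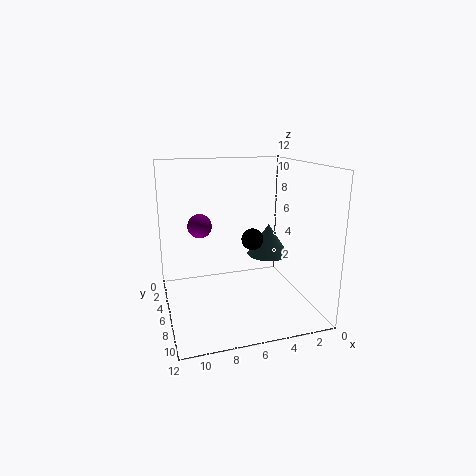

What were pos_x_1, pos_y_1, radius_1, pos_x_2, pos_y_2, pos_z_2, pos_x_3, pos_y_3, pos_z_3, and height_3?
pos_x_1 = 9, pos_y_1 = 5, radius_1 = 1, pos_x_2 = 4, pos_y_2 = 4, pos_z_2 = 5, pos_x_3 = 2, pos_y_3 = 3, pos_z_3 = 3, height_3 = 3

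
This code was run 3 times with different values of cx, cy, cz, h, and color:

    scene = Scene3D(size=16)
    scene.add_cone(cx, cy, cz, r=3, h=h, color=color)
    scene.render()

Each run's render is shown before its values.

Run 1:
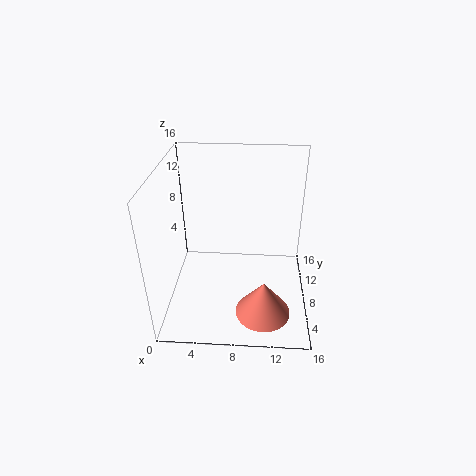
cx = 11; cy = 4; cz = 1; h = 4; color = 'salmon'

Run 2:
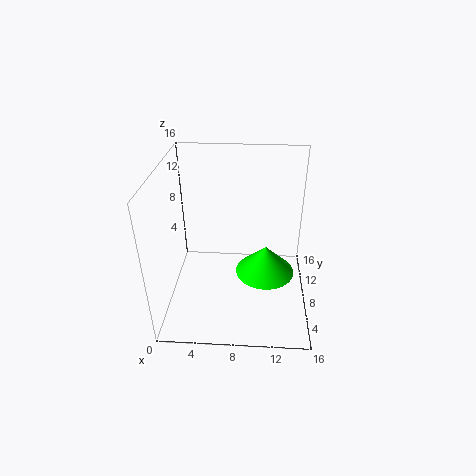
cx = 11; cy = 5; cz = 6; h = 3; color = 'lime'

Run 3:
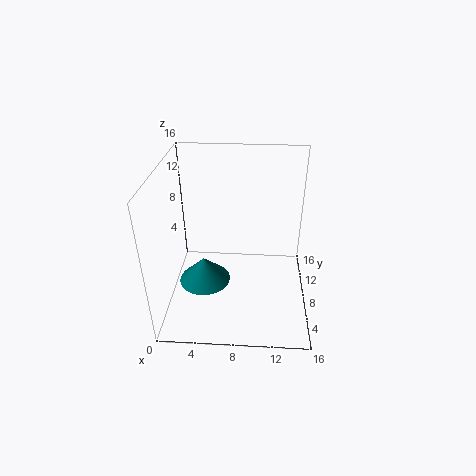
cx = 4; cy = 8; cz = 2; h = 3; color = 'teal'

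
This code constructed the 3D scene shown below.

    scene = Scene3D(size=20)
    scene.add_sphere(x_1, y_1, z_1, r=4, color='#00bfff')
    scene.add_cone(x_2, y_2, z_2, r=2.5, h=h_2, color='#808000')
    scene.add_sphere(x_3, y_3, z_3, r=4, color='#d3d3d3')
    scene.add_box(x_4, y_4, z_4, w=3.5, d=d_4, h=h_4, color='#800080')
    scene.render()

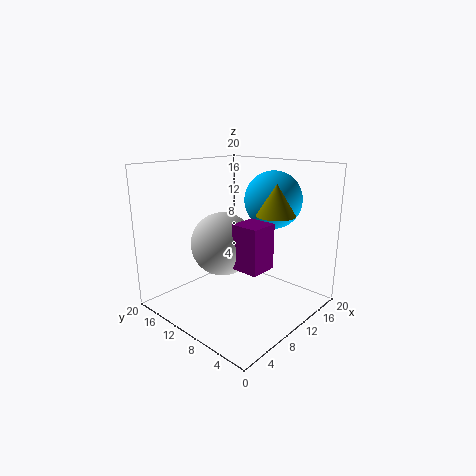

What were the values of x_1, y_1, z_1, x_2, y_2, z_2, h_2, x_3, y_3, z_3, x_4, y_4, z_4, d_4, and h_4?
x_1 = 14.5, y_1 = 7.5, z_1 = 15, x_2 = 11, y_2 = 4.5, z_2 = 14, h_2 = 4, x_3 = 6, y_3 = 9, z_3 = 10.5, x_4 = 4.5, y_4 = 2.5, z_4 = 8.5, d_4 = 3.5, h_4 = 5.5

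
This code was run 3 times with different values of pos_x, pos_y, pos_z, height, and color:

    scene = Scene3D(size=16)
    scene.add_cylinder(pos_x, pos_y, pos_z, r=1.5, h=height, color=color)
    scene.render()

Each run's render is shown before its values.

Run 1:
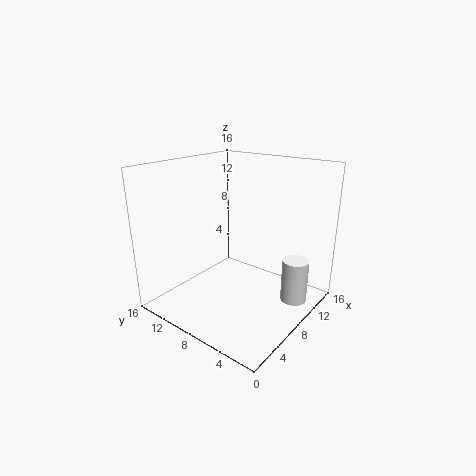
pos_x = 11.5, pos_y = 2.5, pos_z = 0.5, height = 5, color = 'white'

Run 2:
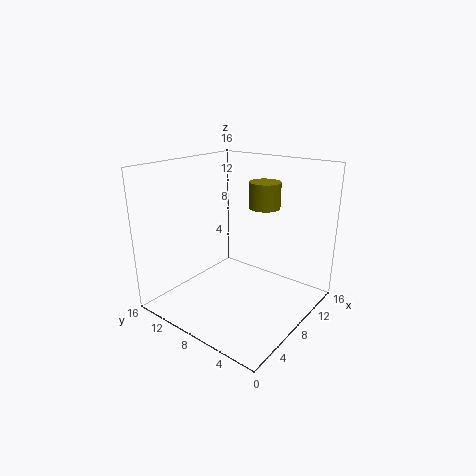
pos_x = 7, pos_y = 4, pos_z = 12.5, height = 2.5, color = 'olive'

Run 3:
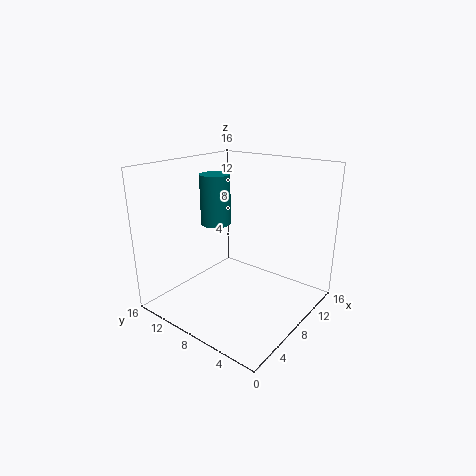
pos_x = 5, pos_y = 8.5, pos_z = 10.5, height = 5, color = 'teal'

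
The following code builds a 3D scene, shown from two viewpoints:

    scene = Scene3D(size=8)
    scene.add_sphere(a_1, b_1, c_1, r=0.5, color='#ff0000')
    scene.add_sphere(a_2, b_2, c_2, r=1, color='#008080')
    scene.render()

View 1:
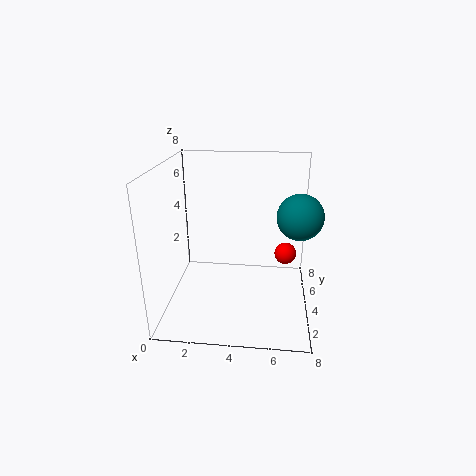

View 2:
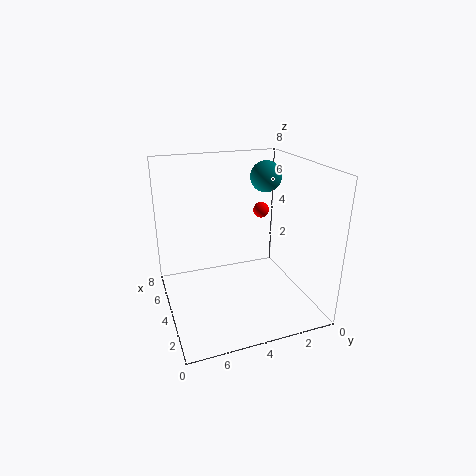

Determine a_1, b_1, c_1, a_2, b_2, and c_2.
a_1 = 6.5
b_1 = 1.5
c_1 = 4.5
a_2 = 7
b_2 = 1
c_2 = 6.5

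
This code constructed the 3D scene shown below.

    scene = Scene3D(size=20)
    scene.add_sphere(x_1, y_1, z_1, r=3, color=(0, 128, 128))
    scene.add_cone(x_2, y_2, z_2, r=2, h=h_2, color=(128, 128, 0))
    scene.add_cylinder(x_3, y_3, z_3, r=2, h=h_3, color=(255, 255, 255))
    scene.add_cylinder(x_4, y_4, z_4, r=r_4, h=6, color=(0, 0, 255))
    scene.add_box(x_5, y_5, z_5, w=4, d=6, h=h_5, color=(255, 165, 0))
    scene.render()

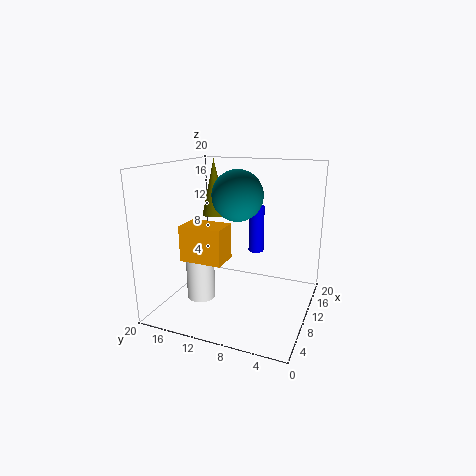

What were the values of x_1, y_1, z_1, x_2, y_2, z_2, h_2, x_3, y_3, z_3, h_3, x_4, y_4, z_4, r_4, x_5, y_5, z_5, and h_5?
x_1 = 5; y_1 = 8; z_1 = 17; x_2 = 17; y_2 = 17; z_2 = 11; h_2 = 9; x_3 = 8; y_3 = 15; z_3 = 1; h_3 = 8; x_4 = 9; y_4 = 7; z_4 = 9; r_4 = 1; x_5 = 6; y_5 = 11; z_5 = 7; h_5 = 5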